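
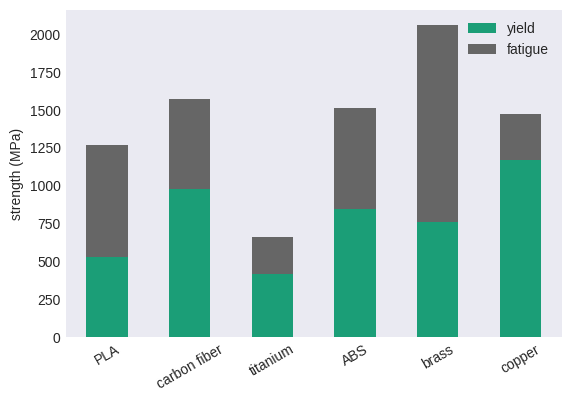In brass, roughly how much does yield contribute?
≈ 800

yield top ≈ 800, bottom ≈ 0; segment ≈ 800.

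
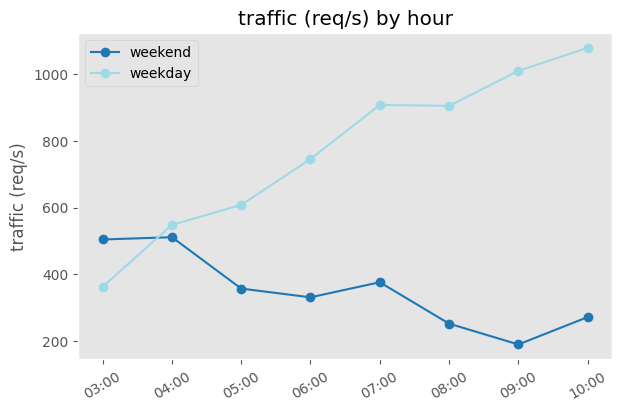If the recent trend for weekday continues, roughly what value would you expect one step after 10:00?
Last three: 900, 1000, 1100 → slope ≈ 100/step → next ≈ 1200.

≈ 1200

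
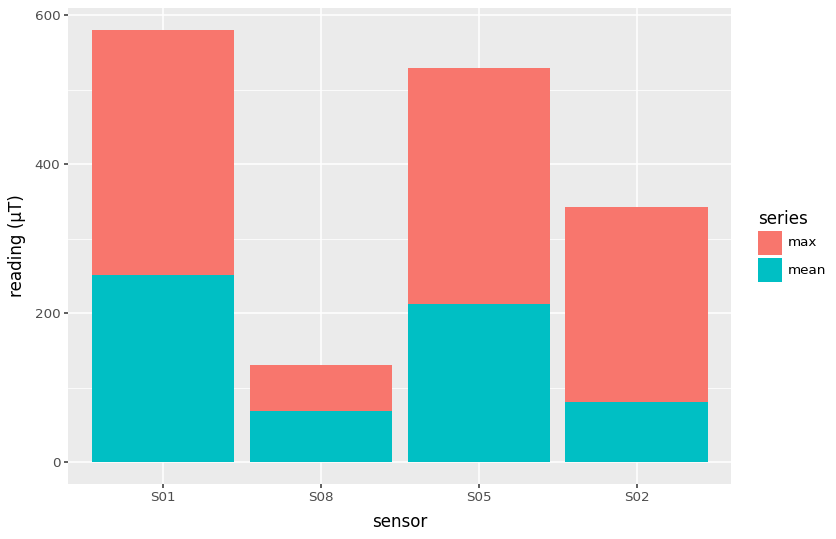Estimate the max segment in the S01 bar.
max top ≈ 600, bottom ≈ 250; segment ≈ 350.

≈ 350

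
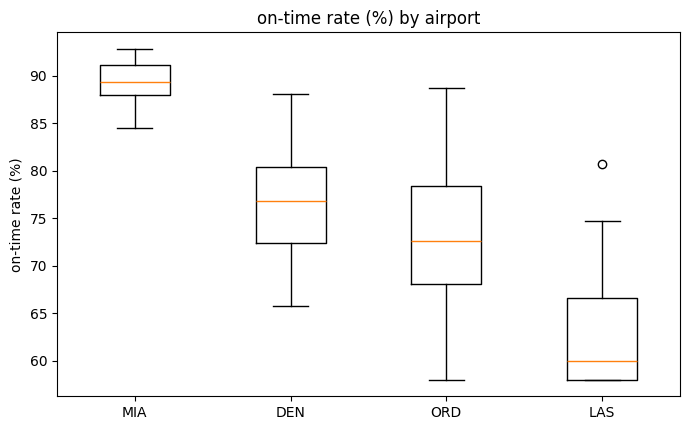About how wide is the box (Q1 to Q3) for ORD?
Q3 ≈ 80, Q1 ≈ 70; IQR ≈ 10.

≈ 10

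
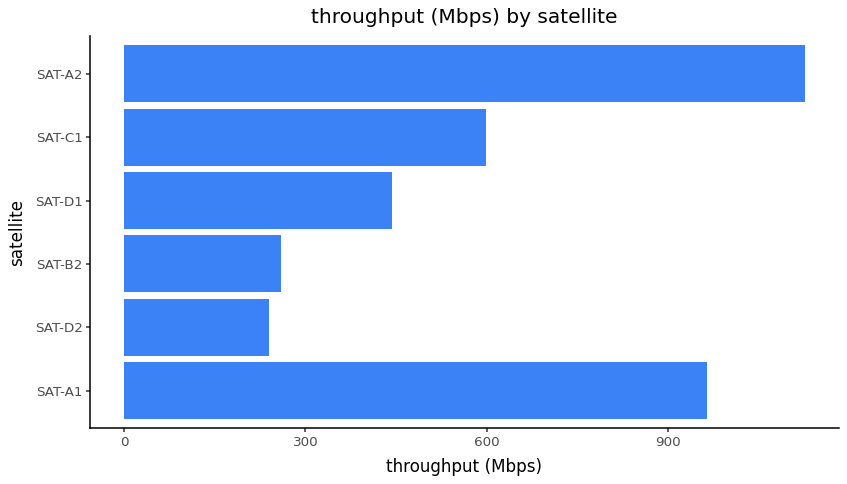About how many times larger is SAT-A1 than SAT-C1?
≈ 1.67×

SAT-A1 ≈ 1000, SAT-C1 ≈ 600; 1000/600 ≈ 1.67.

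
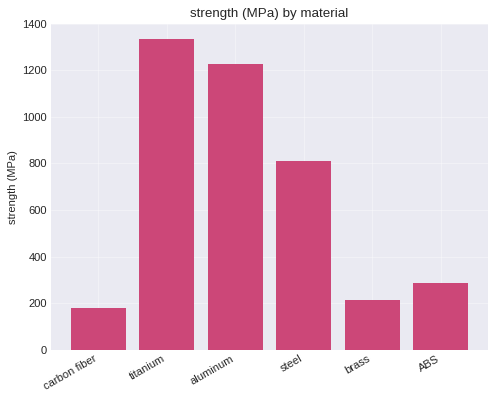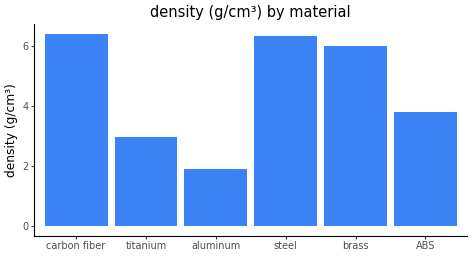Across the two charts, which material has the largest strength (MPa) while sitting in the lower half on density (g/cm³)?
titanium

Chart 2 median density (g/cm³) ≈ 5; below-median materials: titanium, aluminum, ABS. Among those, titanium has the highest strength (MPa) (≈ 1400).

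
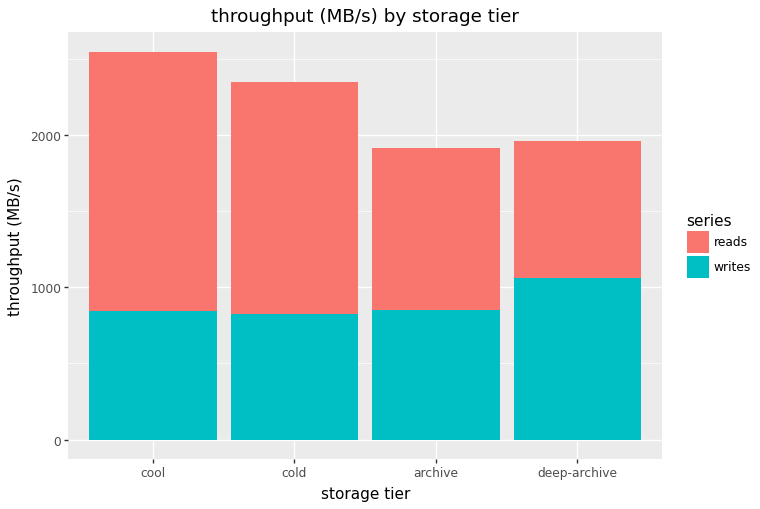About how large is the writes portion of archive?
writes top ≈ 1000, bottom ≈ 0; segment ≈ 1000.

≈ 1000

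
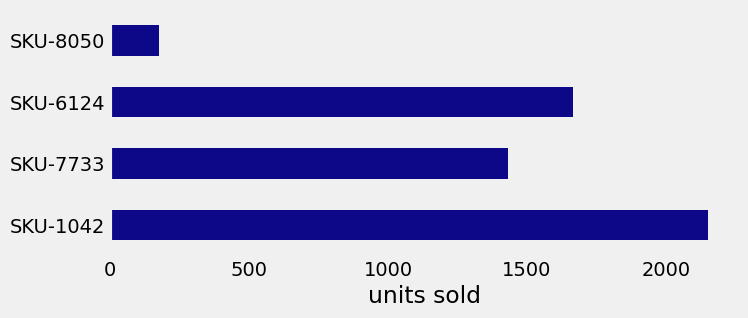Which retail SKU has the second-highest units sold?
SKU-6124

Top 3: SKU-1042 ≈ 2200, SKU-6124 ≈ 1600, SKU-7733 ≈ 1400.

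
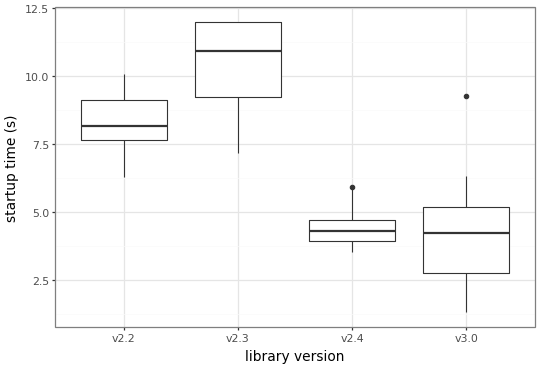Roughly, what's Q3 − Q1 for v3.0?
≈ 2

Q3 ≈ 5, Q1 ≈ 3; IQR ≈ 2.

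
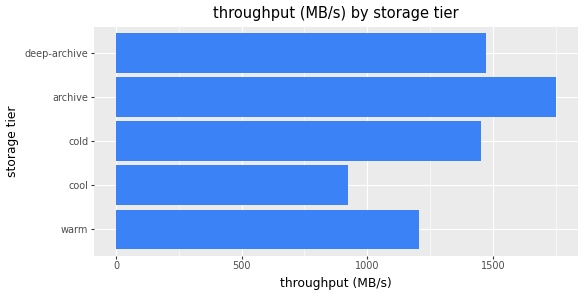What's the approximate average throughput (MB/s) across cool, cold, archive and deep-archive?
≈ 1400

(1000 + 1400 + 1800 + 1400) / 4 ≈ 1400.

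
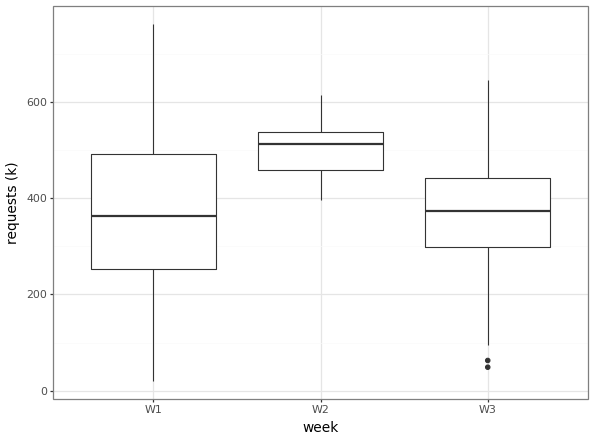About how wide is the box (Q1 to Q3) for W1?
≈ 240

Q3 ≈ 500, Q1 ≈ 260; IQR ≈ 240.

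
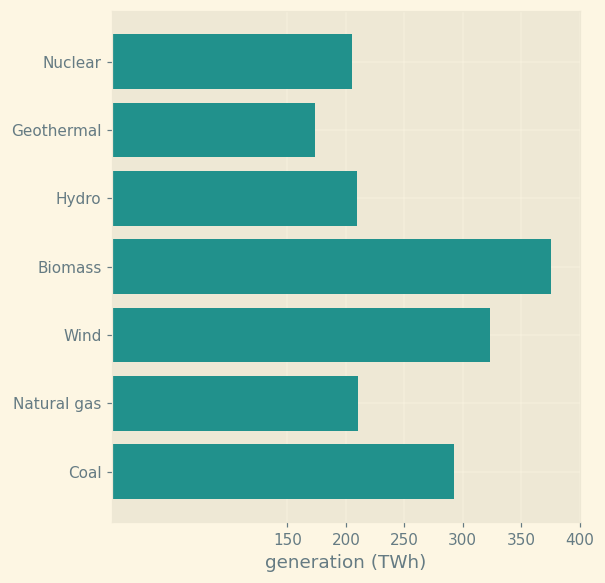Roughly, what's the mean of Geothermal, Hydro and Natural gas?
(150 + 200 + 200) / 3 ≈ 183.

≈ 183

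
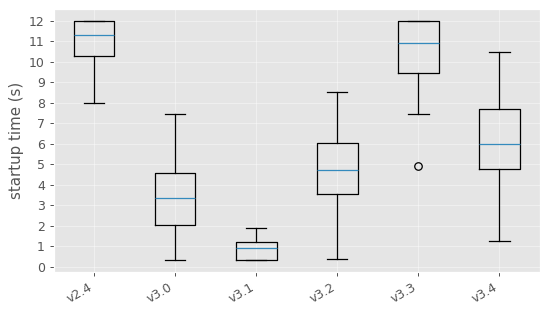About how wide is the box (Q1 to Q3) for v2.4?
≈ 2

Q3 ≈ 12, Q1 ≈ 10; IQR ≈ 2.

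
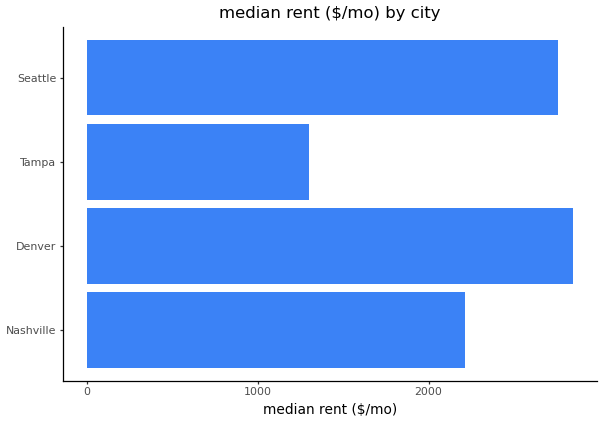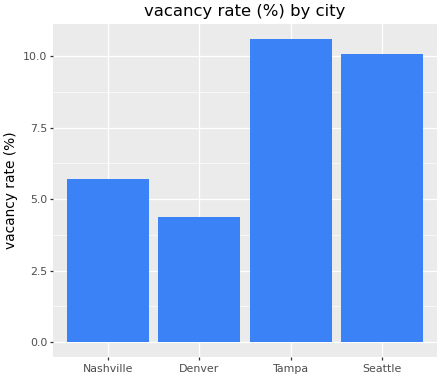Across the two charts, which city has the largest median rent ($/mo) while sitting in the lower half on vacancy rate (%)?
Denver

Chart 2 median vacancy rate (%) ≈ 8; below-median cities: Nashville, Denver. Among those, Denver has the highest median rent ($/mo) (≈ 3000).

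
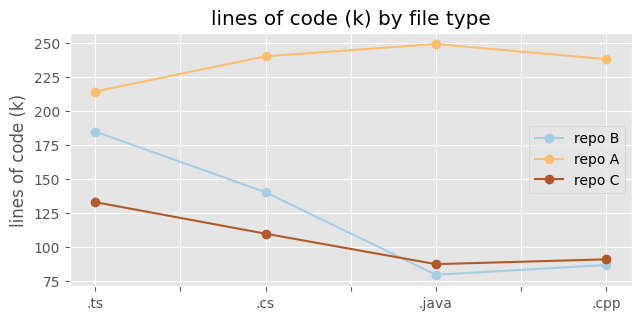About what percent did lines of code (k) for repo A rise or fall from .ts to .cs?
≈ +9.1%

.ts ≈ 220, .cs ≈ 240; (240 − 220) / 220 ≈ +9.1%.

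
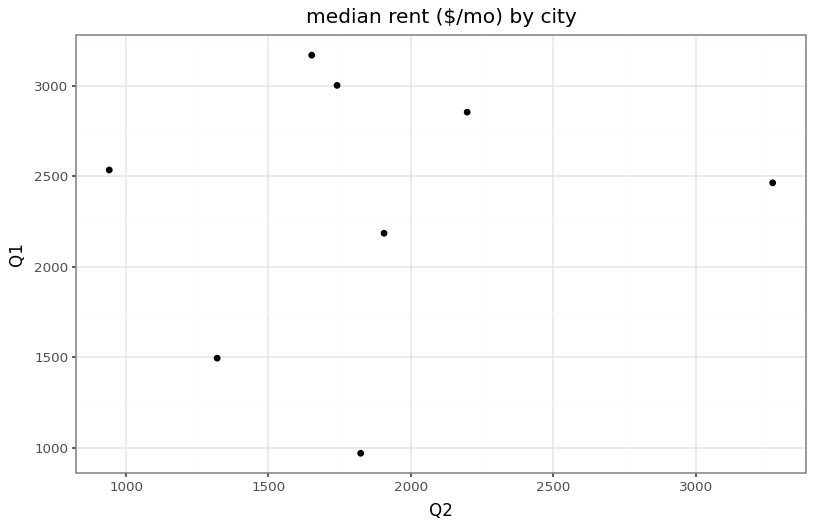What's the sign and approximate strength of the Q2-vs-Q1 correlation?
Points are roughly uncorrelated; weak (|r| ≈ 0.1).

no clear correlation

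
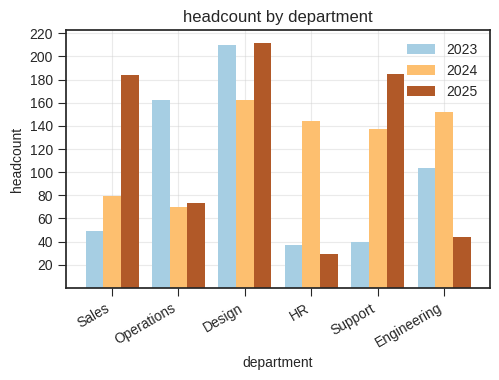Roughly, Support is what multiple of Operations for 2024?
≈ 1.75×

Support ≈ 140, Operations ≈ 80; 140/80 ≈ 1.75.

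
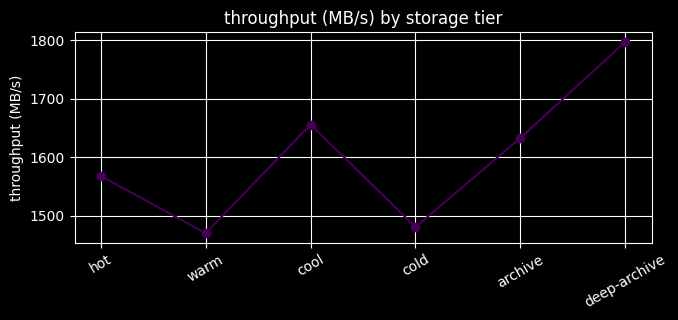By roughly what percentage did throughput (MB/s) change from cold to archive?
cold ≈ 1500, archive ≈ 1650; (1650 − 1500) / 1500 ≈ +10%.

≈ +10%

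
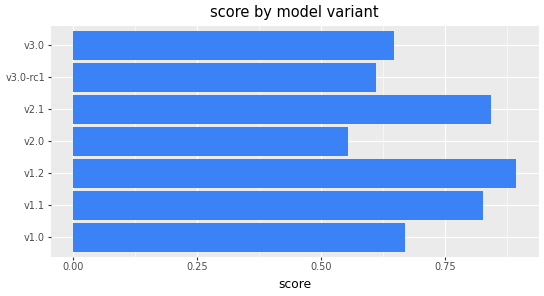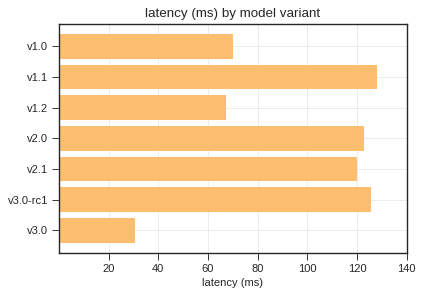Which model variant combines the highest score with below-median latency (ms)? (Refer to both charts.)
v1.2

Chart 2 median latency (ms) ≈ 120; below-median model variants: v1.0, v1.2, v3.0. Among those, v1.2 has the highest score (≈ 0.9).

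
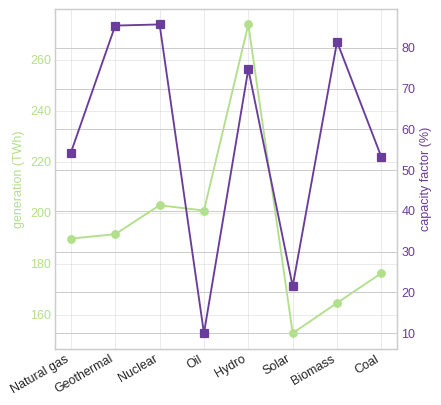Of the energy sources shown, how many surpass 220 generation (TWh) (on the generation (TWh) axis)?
1

Above 220: Hydro.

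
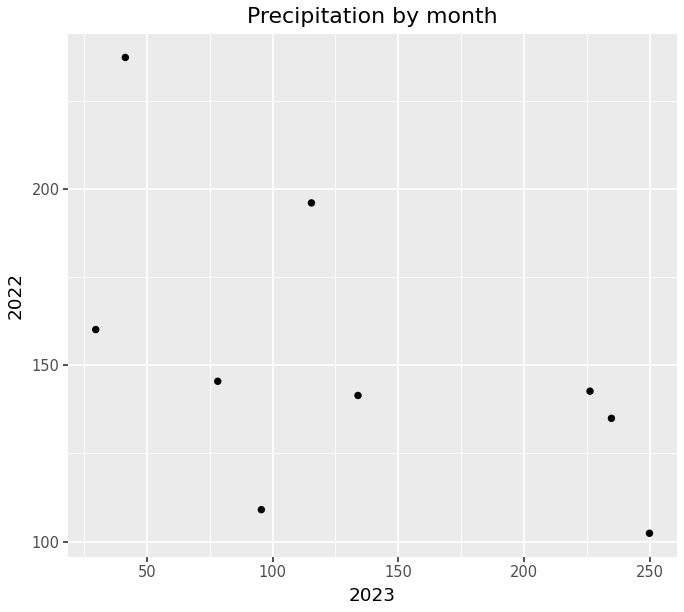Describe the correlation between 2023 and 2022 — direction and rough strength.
negative, moderate

Points are negatively correlated; moderate (|r| ≈ 0.6).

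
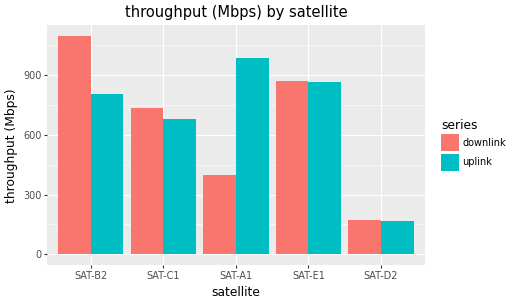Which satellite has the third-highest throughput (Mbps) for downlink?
Top 4 for downlink: SAT-B2 ≈ 1100, SAT-E1 ≈ 900, SAT-C1 ≈ 700, SAT-A1 ≈ 400.

SAT-C1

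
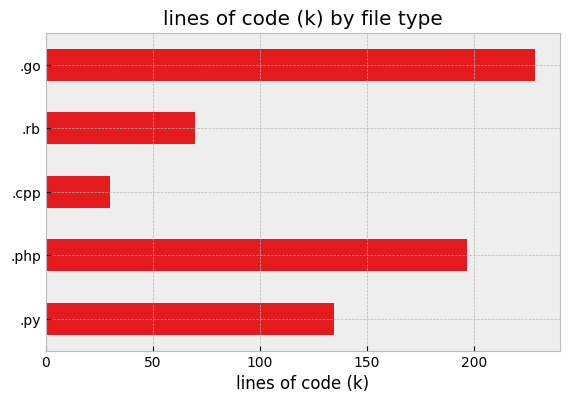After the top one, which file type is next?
.php

Top 3: .go ≈ 220, .php ≈ 200, .py ≈ 140.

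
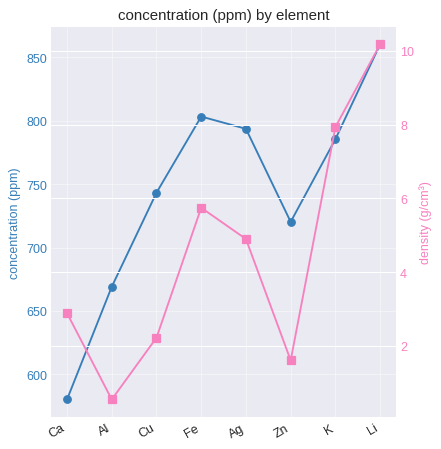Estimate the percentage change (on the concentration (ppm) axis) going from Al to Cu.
≈ +11.1%

Al ≈ 675, Cu ≈ 750; (750 − 675) / 675 ≈ +11.1%.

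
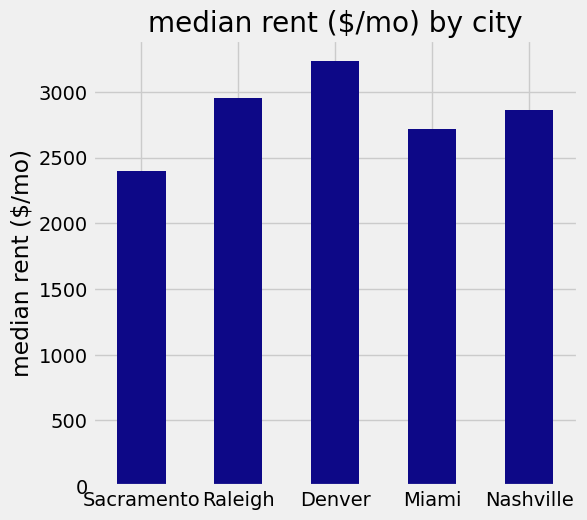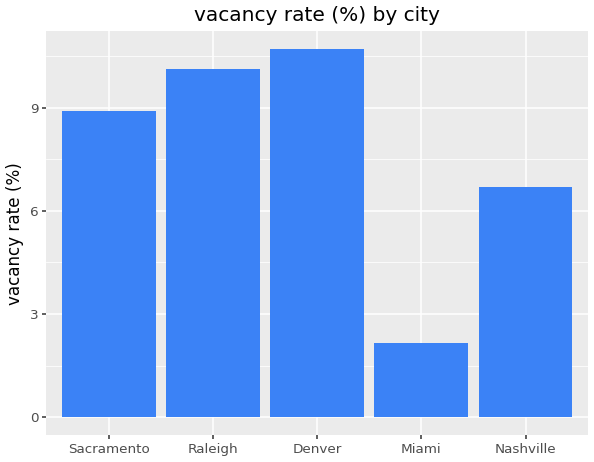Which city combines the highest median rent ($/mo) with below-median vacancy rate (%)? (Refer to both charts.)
Chart 2 median vacancy rate (%) ≈ 9; below-median cities: Miami, Nashville. Among those, Nashville has the highest median rent ($/mo) (≈ 3000).

Nashville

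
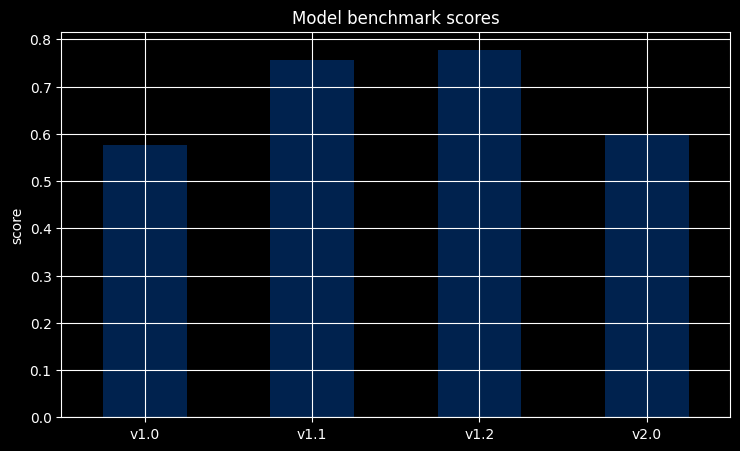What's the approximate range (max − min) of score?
Max v1.2 ≈ 0.8, min v1.0 ≈ 0.6; range ≈ 0.2.

≈ 0.2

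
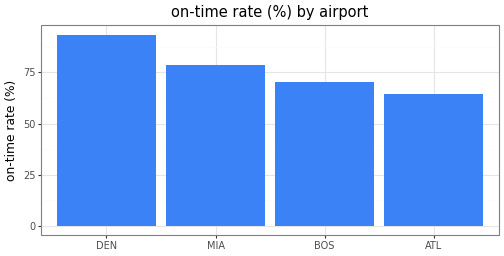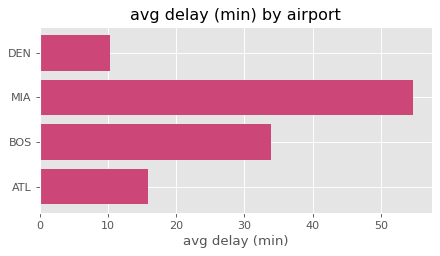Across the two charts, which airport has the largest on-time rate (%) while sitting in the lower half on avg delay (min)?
DEN

Chart 2 median avg delay (min) ≈ 20; below-median airports: DEN, ATL. Among those, DEN has the highest on-time rate (%) (≈ 90).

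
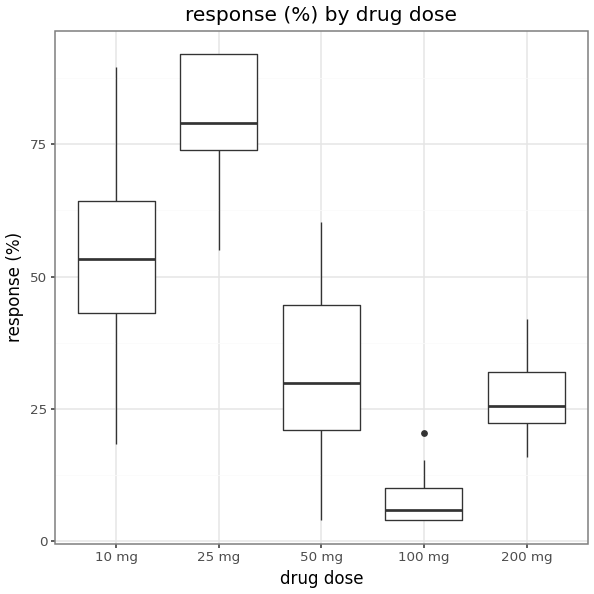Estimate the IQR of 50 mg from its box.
Q3 ≈ 40, Q1 ≈ 20; IQR ≈ 20.

≈ 20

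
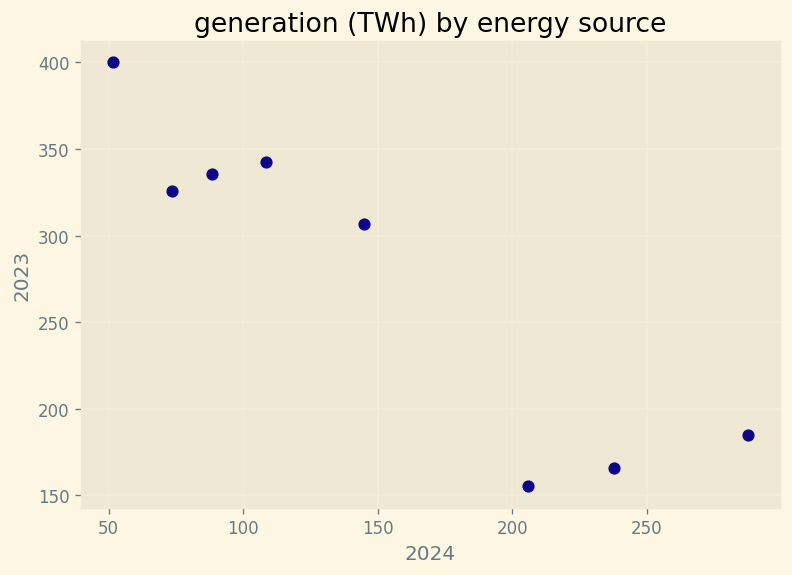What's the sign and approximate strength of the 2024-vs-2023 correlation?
Points are negatively correlated; strong (|r| ≈ 0.9).

negative, strong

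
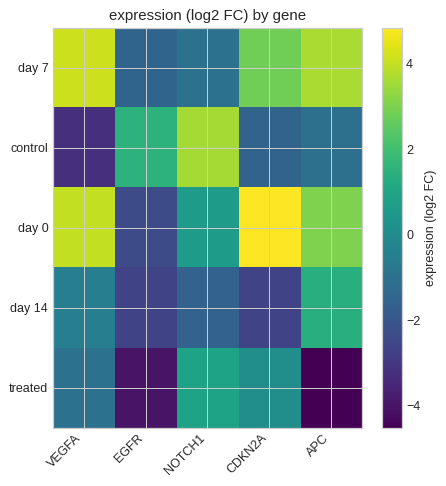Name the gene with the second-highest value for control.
EGFR

Top 3 for control: NOTCH1 ≈ 4, EGFR ≈ 2, APC ≈ -1.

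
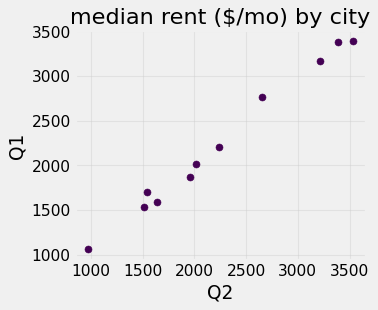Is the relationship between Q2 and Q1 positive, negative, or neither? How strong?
positive, strong

Points are positively correlated; strong (|r| ≈ 1.0).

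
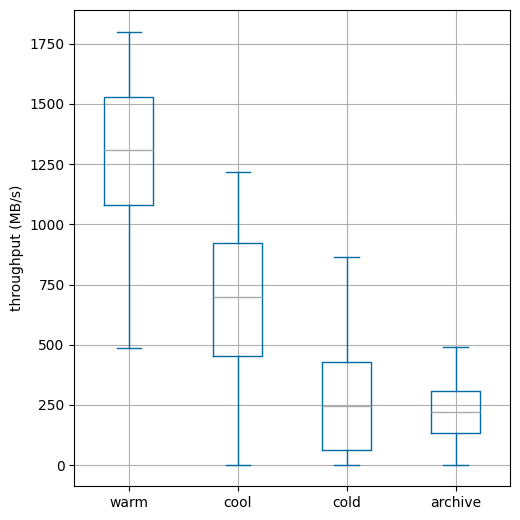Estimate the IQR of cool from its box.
Q3 ≈ 900, Q1 ≈ 500; IQR ≈ 400.

≈ 400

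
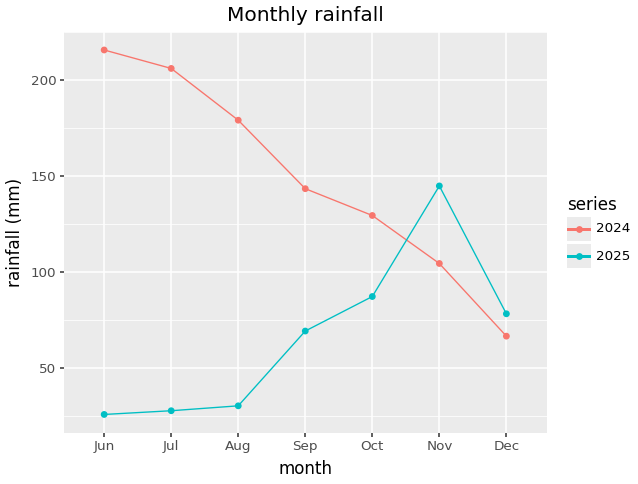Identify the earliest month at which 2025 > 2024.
Oct: 2025 ≈ 80 vs 2024 ≈ 120 (not yet); Nov: 2025 ≈ 140 vs 2024 ≈ 100 (first crossover).

Nov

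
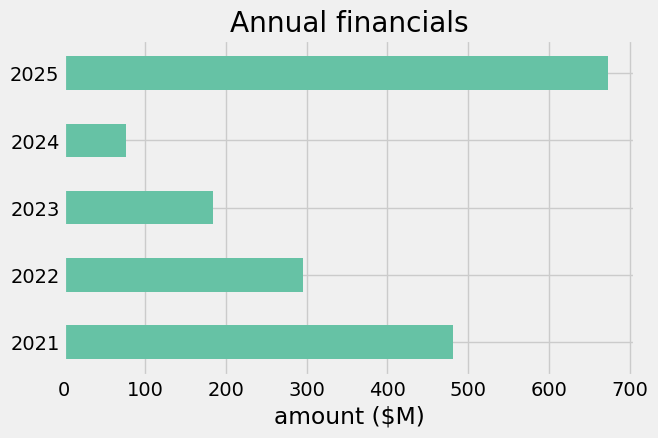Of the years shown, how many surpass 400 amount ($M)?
2

Above 400: 2021, 2025.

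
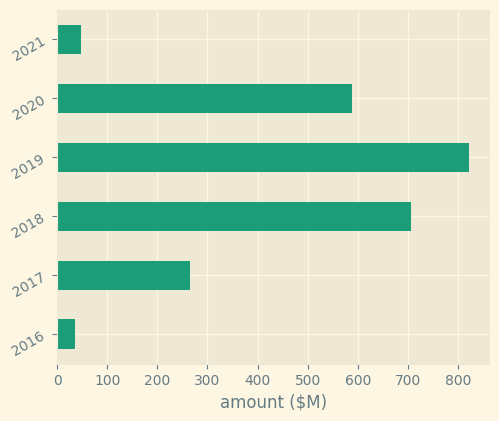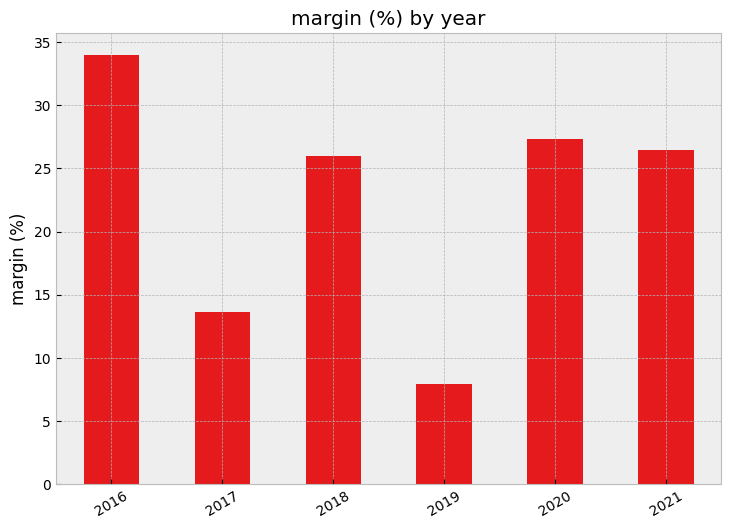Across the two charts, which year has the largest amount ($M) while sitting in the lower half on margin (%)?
2019

Chart 2 median margin (%) ≈ 25; below-median years: 2017, 2018, 2019. Among those, 2019 has the highest amount ($M) (≈ 800).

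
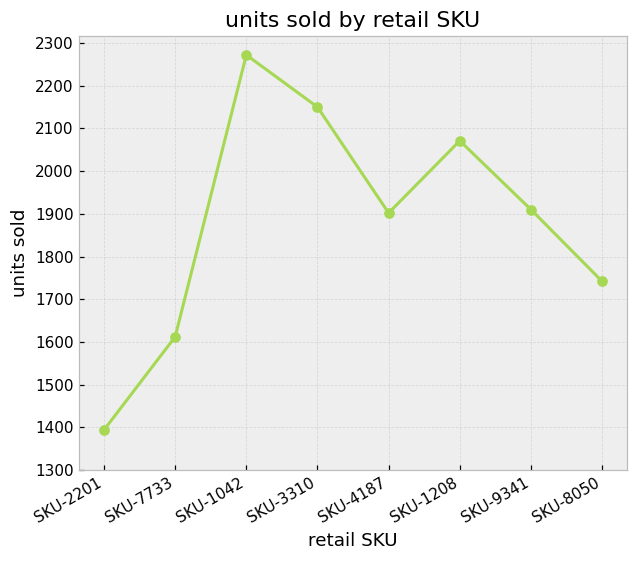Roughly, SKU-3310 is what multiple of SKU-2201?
≈ 1.57×

SKU-3310 ≈ 2200, SKU-2201 ≈ 1400; 2200/1400 ≈ 1.57.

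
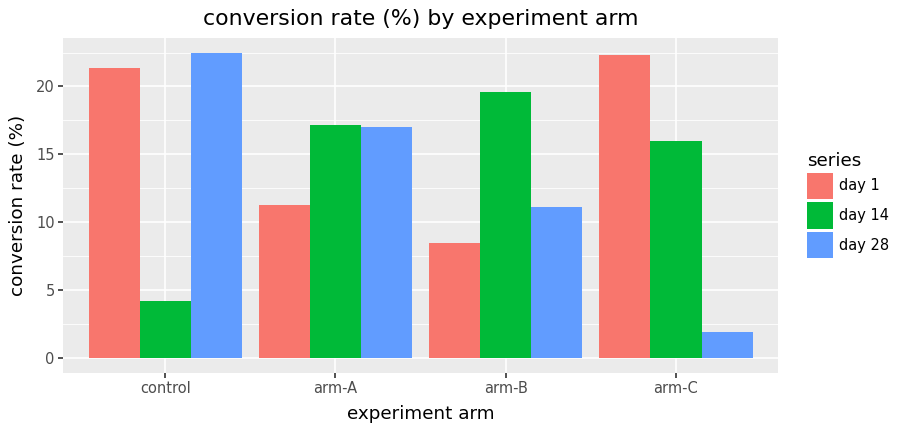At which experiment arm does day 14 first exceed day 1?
control: day 14 ≈ 4 vs day 1 ≈ 22 (not yet); arm-A: day 14 ≈ 18 vs day 1 ≈ 12 (first crossover).

arm-A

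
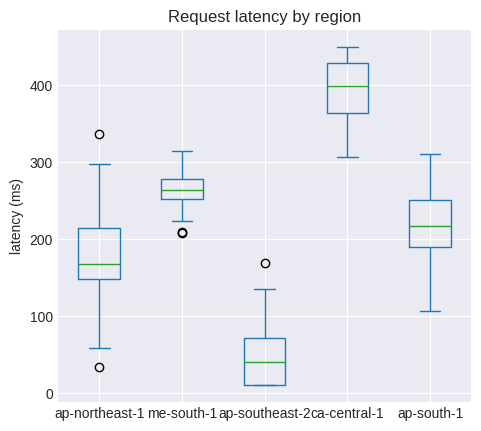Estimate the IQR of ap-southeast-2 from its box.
Q3 ≈ 50, Q1 ≈ 0; IQR ≈ 50.

≈ 50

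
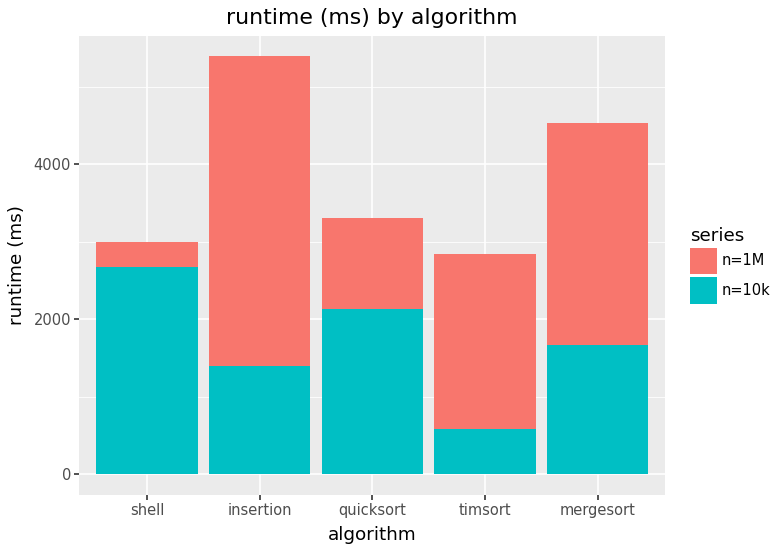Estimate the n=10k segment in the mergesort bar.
n=10k top ≈ 1500, bottom ≈ 0; segment ≈ 1500.

≈ 1500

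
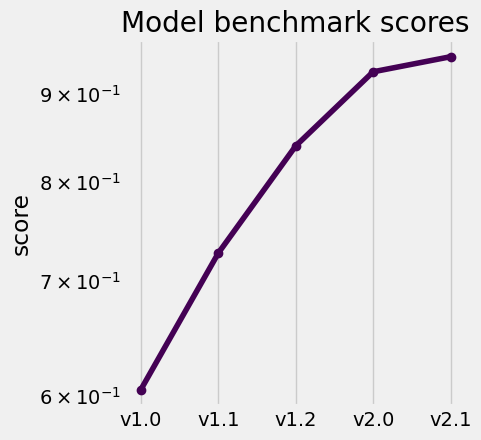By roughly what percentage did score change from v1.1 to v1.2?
v1.1 ≈ 0.75, v1.2 ≈ 0.85; (0.85 − 0.75) / 0.75 ≈ +13.3%.

≈ +13.3%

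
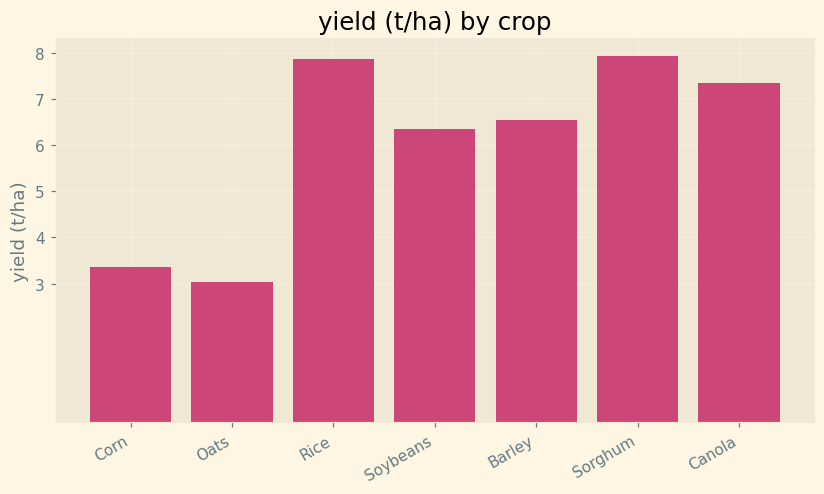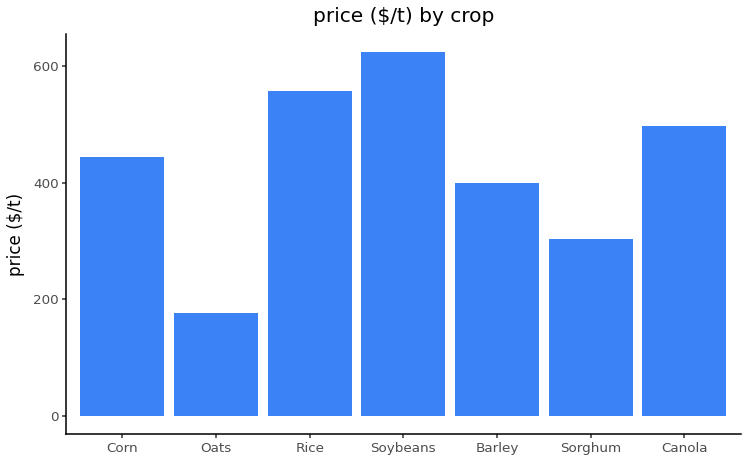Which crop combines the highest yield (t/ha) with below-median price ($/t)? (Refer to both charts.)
Sorghum

Chart 2 median price ($/t) ≈ 400; below-median crops: Oats, Barley, Sorghum. Among those, Sorghum has the highest yield (t/ha) (≈ 8).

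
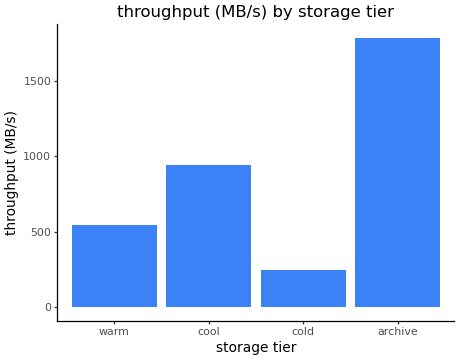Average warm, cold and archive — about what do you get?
(600 + 200 + 1800) / 3 ≈ 867.

≈ 867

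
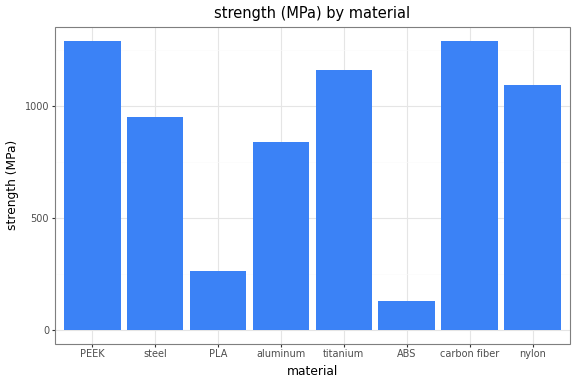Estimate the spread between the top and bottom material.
Max PEEK ≈ 1200, min ABS ≈ 200; range ≈ 1000.

≈ 1000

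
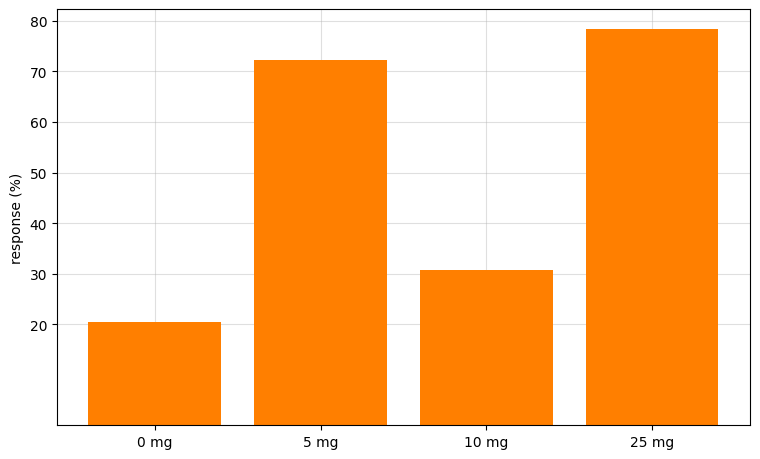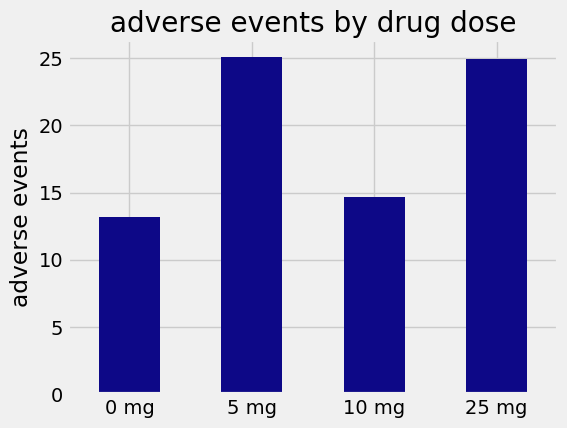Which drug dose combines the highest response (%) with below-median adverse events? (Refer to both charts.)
Chart 2 median adverse events ≈ 20; below-median drug doses: 0 mg, 10 mg. Among those, 10 mg has the highest response (%) (≈ 30).

10 mg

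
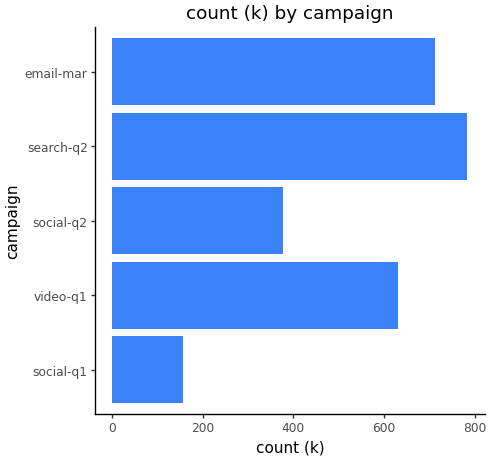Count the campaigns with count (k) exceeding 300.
4

Above 300: video-q1, social-q2, search-q2, email-mar.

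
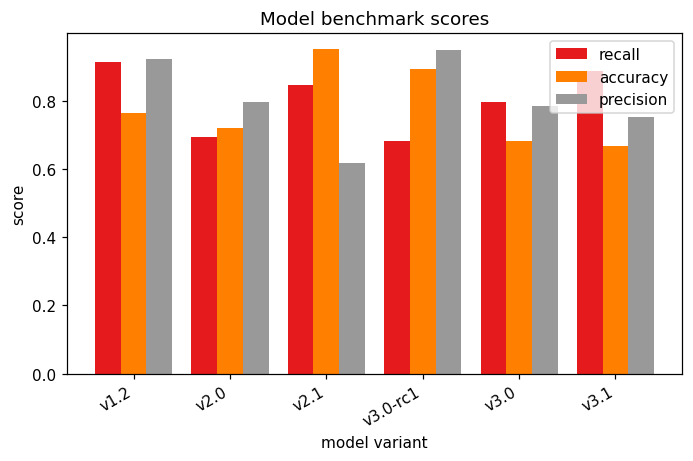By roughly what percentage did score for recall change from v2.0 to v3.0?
v2.0 ≈ 0.7, v3.0 ≈ 0.8; (0.8 − 0.7) / 0.7 ≈ +14.3%.

≈ +14.3%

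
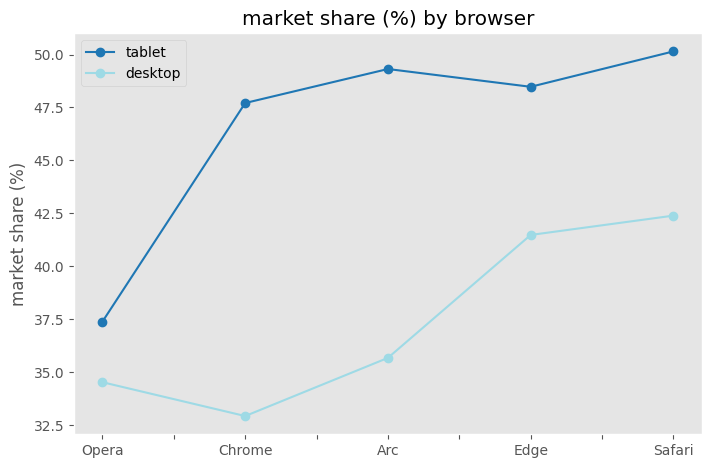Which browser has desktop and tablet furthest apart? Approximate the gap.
Chrome, ≈ 16 %

Chrome: desktop ≈ 32, tablet ≈ 48 → gap ≈ 16. Next-largest (Arc) is only ≈ 14.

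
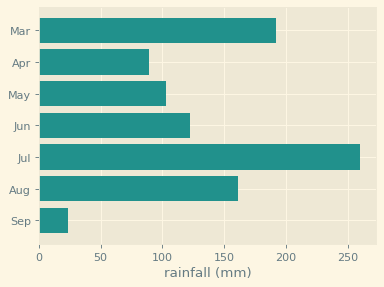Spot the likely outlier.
Jul ≈ 250; the rest sit between ≈ 25 and ≈ 200.

Jul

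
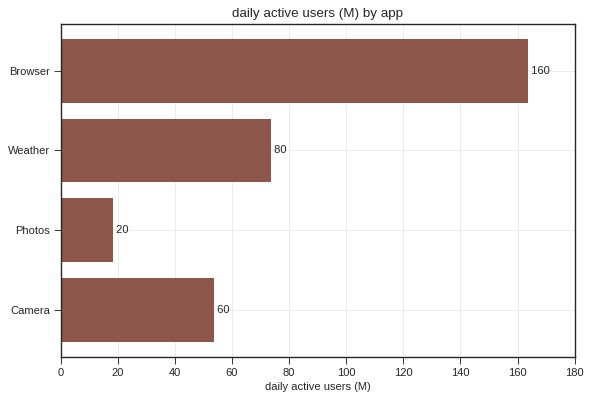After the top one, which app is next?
Top 3: Browser ≈ 160, Weather ≈ 80, Camera ≈ 60.

Weather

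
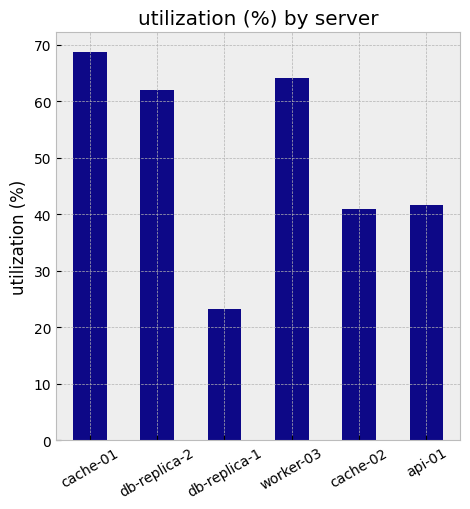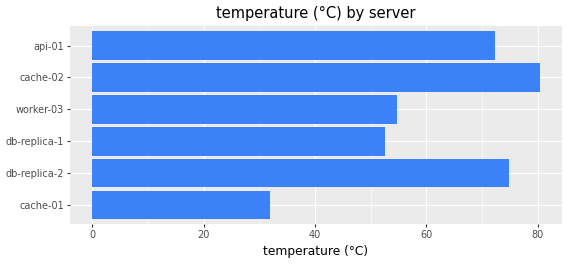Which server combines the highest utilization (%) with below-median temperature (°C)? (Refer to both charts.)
Chart 2 median temperature (°C) ≈ 60; below-median servers: cache-01, db-replica-1, worker-03. Among those, cache-01 has the highest utilization (%) (≈ 70).

cache-01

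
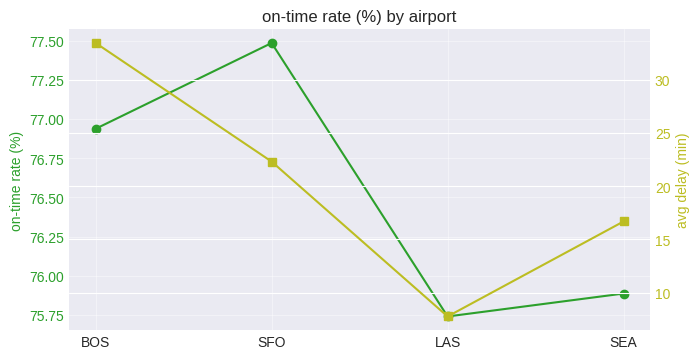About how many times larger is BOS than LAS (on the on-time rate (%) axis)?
≈ 1.02×

BOS ≈ 77.0, LAS ≈ 75.8; 77.0/75.8 ≈ 1.02.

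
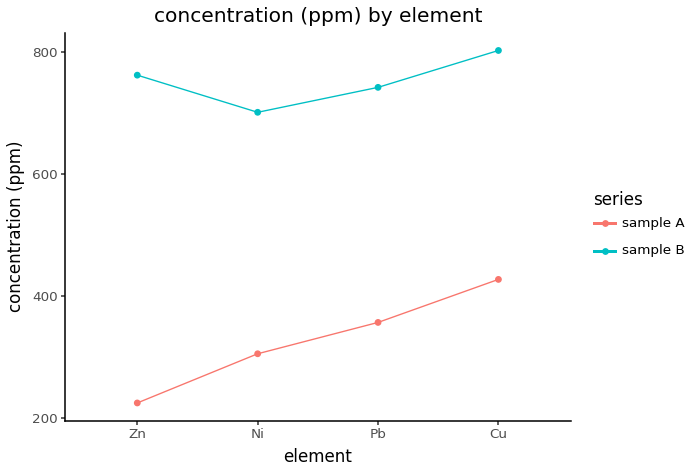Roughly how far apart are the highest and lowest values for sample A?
≈ 200

Max Cu ≈ 450, min Zn ≈ 250; range ≈ 200.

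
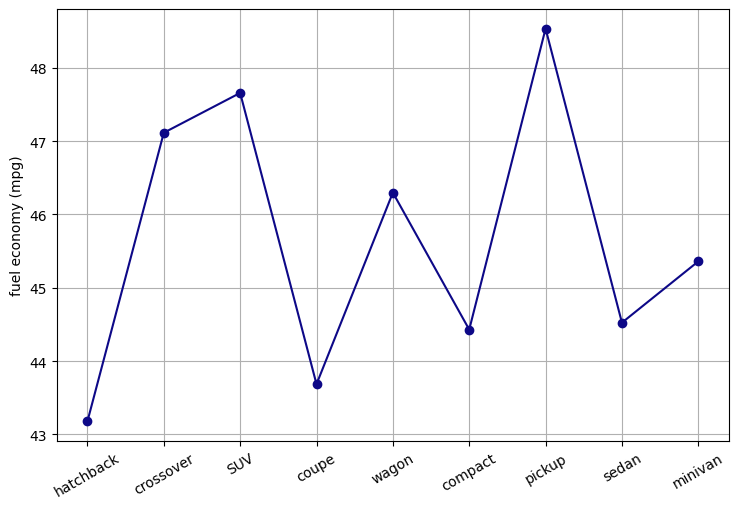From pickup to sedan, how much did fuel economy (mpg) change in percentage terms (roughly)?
≈ -8.2%

pickup ≈ 48.5, sedan ≈ 44.5; (44.5 − 48.5) / 48.5 ≈ -8.2%.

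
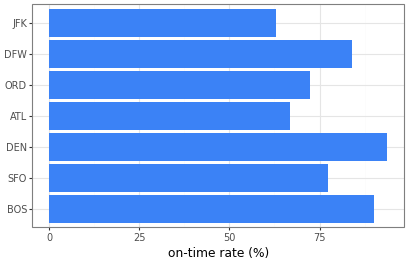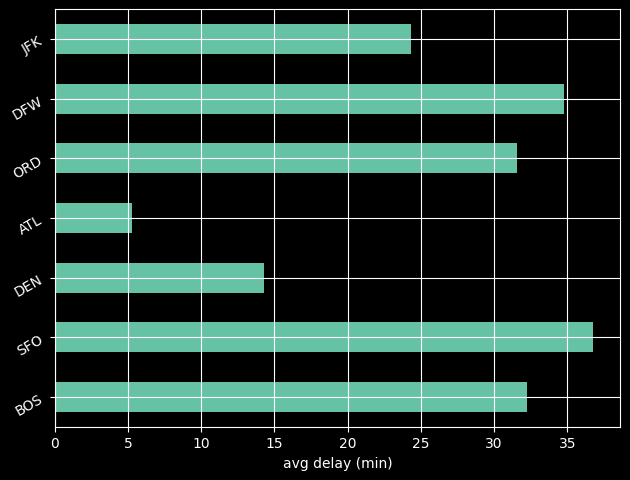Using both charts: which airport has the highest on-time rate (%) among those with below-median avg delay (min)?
Chart 2 median avg delay (min) ≈ 30; below-median airports: DEN, ATL, JFK. Among those, DEN has the highest on-time rate (%) (≈ 90).

DEN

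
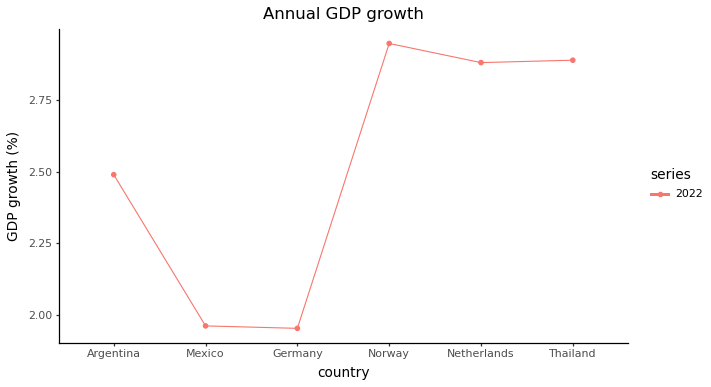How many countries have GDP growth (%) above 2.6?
3

Above 2.6: Norway, Netherlands, Thailand.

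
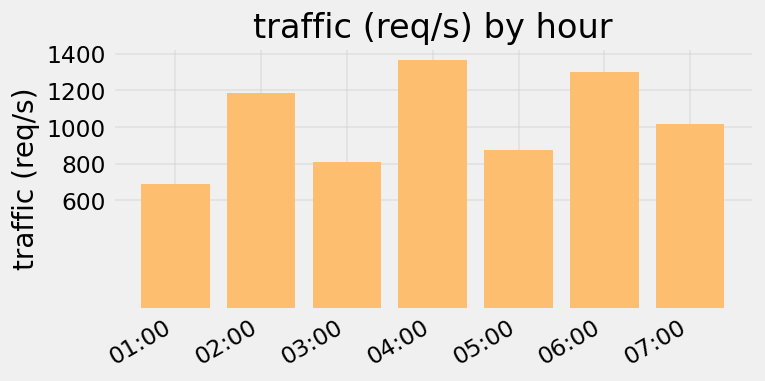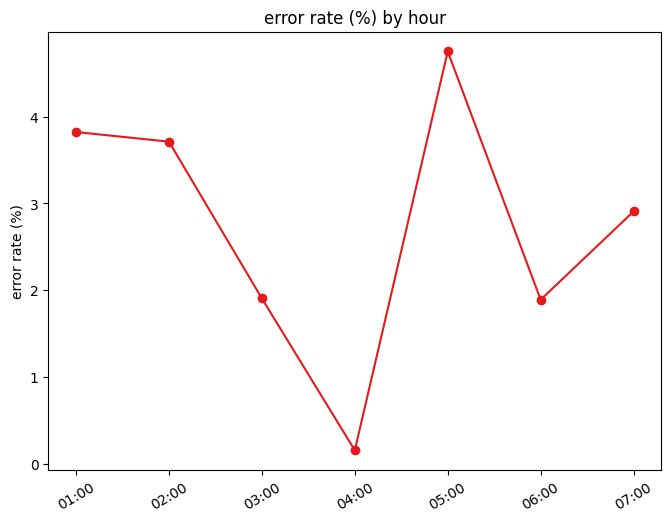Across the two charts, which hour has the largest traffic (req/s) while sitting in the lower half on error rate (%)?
Chart 2 median error rate (%) ≈ 3; below-median hours: 03:00, 04:00, 06:00. Among those, 04:00 has the highest traffic (req/s) (≈ 1400).

04:00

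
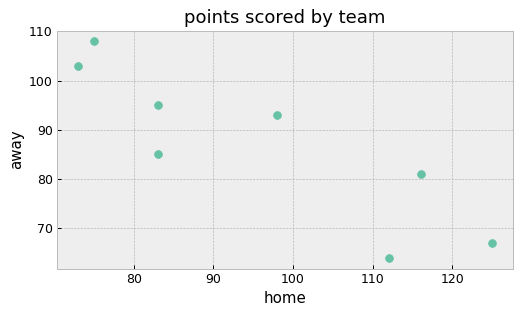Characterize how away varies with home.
Points are negatively correlated; strong (|r| ≈ 0.9).

negative, strong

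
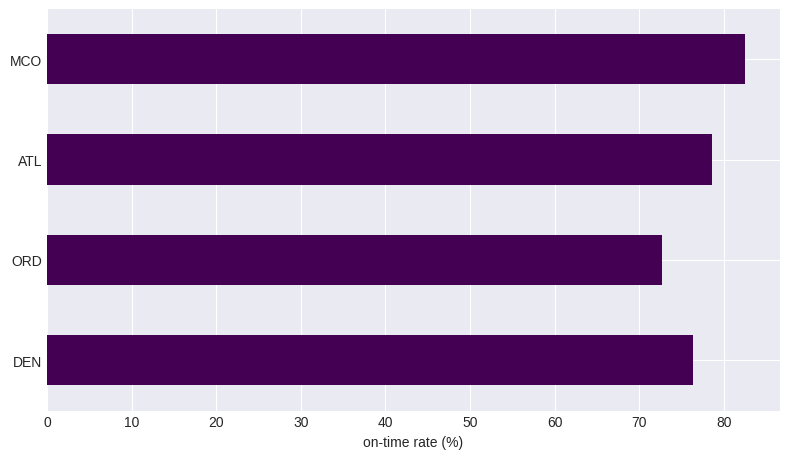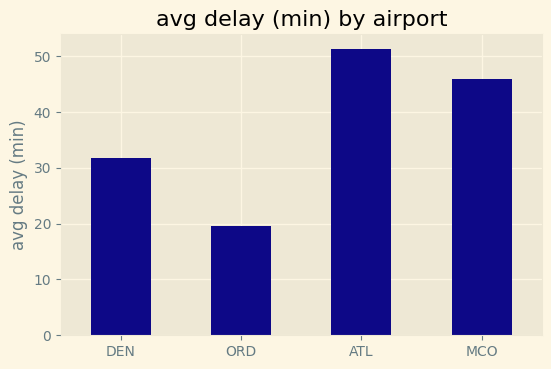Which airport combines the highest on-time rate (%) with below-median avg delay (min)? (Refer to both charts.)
DEN

Chart 2 median avg delay (min) ≈ 40; below-median airports: DEN, ORD. Among those, DEN has the highest on-time rate (%) (≈ 80).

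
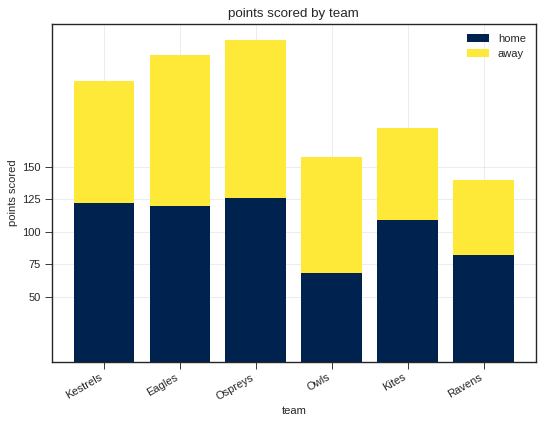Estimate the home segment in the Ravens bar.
≈ 75

home top ≈ 75, bottom ≈ 0; segment ≈ 75.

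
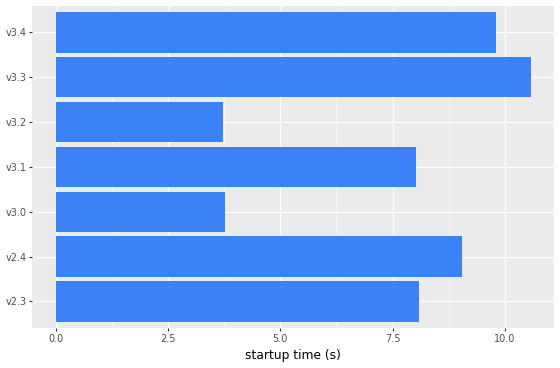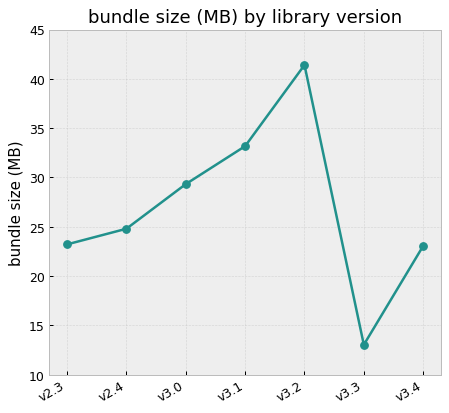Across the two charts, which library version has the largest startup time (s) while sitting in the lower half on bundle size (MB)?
v3.3

Chart 2 median bundle size (MB) ≈ 25; below-median library versions: v2.3, v3.3, v3.4. Among those, v3.3 has the highest startup time (s) (≈ 11).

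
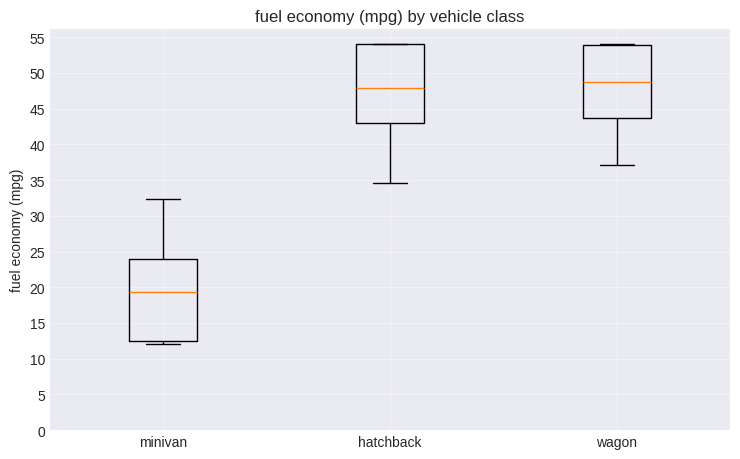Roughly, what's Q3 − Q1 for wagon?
≈ 10

Q3 ≈ 55, Q1 ≈ 45; IQR ≈ 10.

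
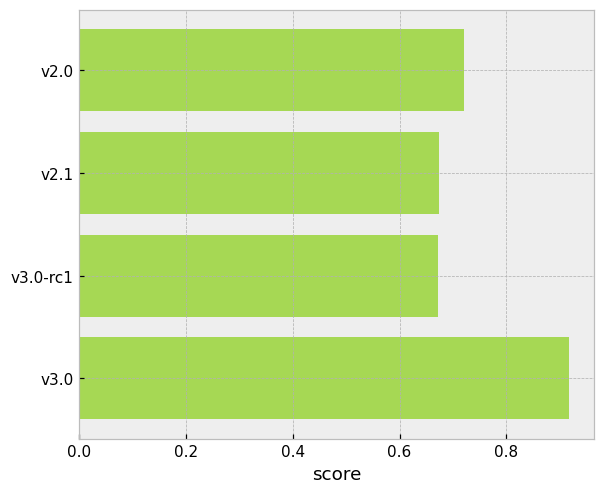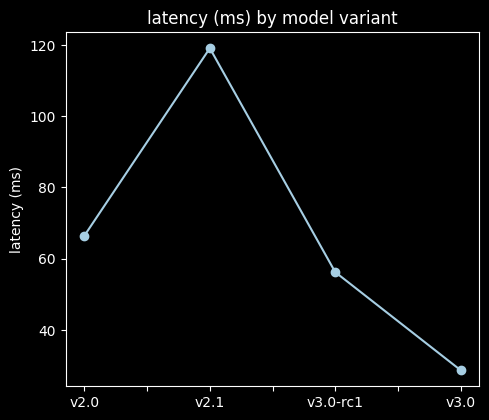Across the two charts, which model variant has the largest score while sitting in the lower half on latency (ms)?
Chart 2 median latency (ms) ≈ 60; below-median model variants: v3.0-rc1, v3.0. Among those, v3.0 has the highest score (≈ 0.9).

v3.0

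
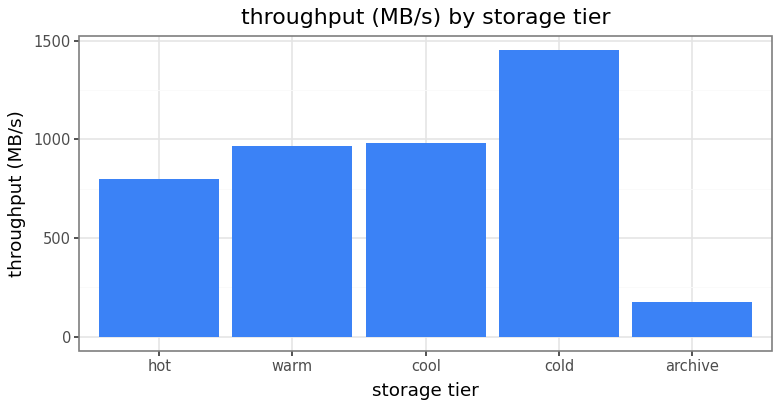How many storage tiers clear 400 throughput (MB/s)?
4

Above 400: hot, warm, cool, cold.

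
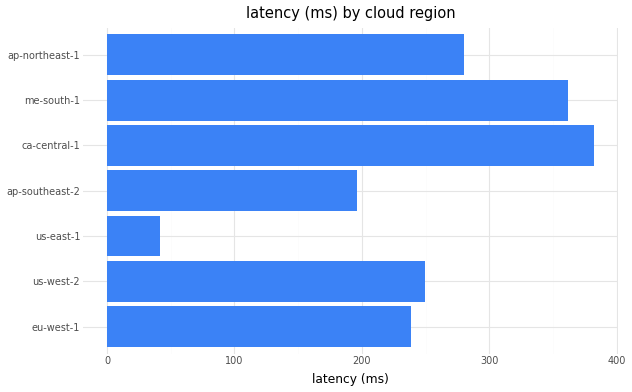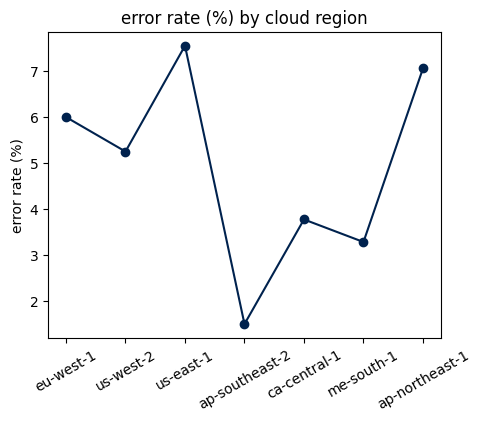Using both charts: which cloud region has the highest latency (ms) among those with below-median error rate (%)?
Chart 2 median error rate (%) ≈ 5; below-median cloud regions: ap-southeast-2, ca-central-1, me-south-1. Among those, ca-central-1 has the highest latency (ms) (≈ 400).

ca-central-1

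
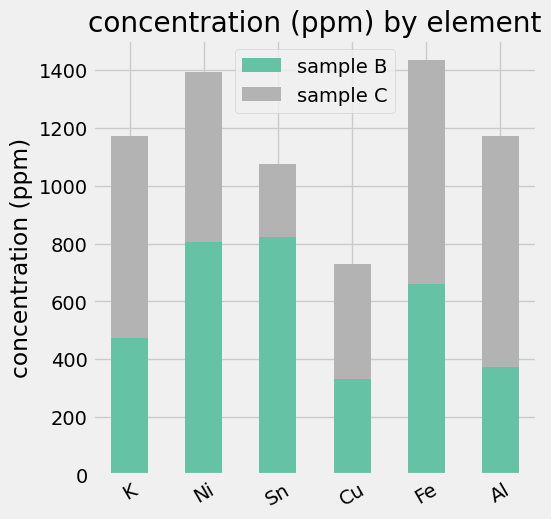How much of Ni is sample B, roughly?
≈ 800

sample B top ≈ 800, bottom ≈ 0; segment ≈ 800.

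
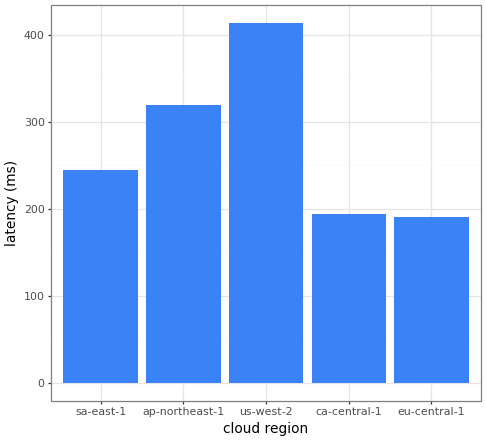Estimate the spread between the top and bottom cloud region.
≈ 200

Max us-west-2 ≈ 400, min eu-central-1 ≈ 200; range ≈ 200.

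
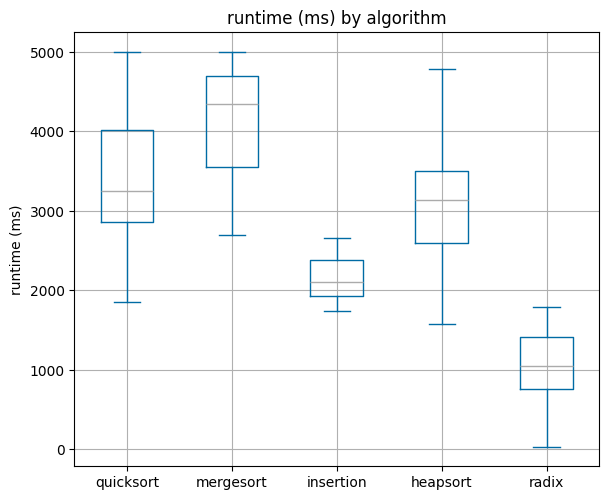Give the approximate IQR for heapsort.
Q3 ≈ 3500, Q1 ≈ 2500; IQR ≈ 1000.

≈ 1000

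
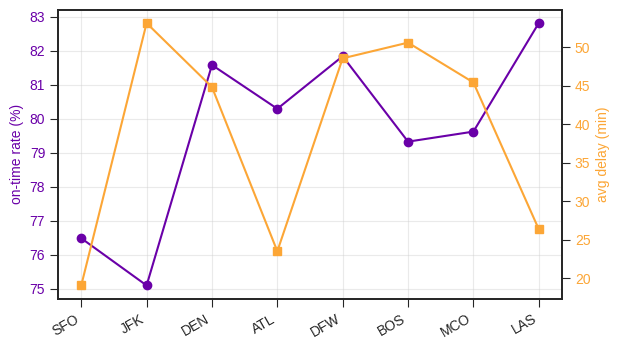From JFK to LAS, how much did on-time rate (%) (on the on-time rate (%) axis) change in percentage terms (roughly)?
≈ +10.7%

JFK ≈ 75, LAS ≈ 83; (83 − 75) / 75 ≈ +10.7%.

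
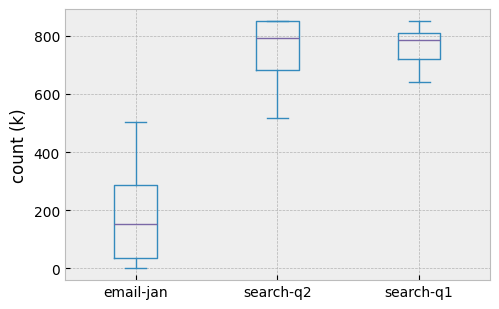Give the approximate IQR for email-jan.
Q3 ≈ 300, Q1 ≈ 0; IQR ≈ 300.

≈ 300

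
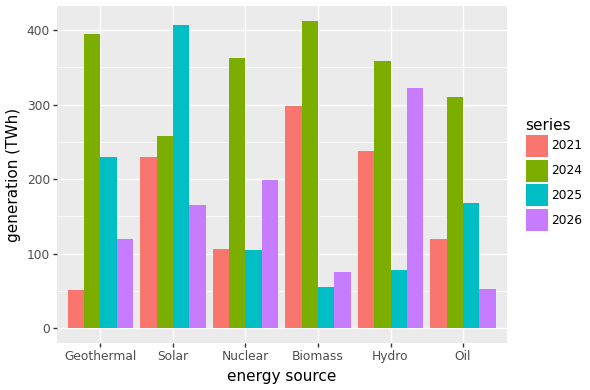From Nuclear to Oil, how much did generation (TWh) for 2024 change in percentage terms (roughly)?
Nuclear ≈ 350, Oil ≈ 300; (300 − 350) / 350 ≈ -14.3%.

≈ -14.3%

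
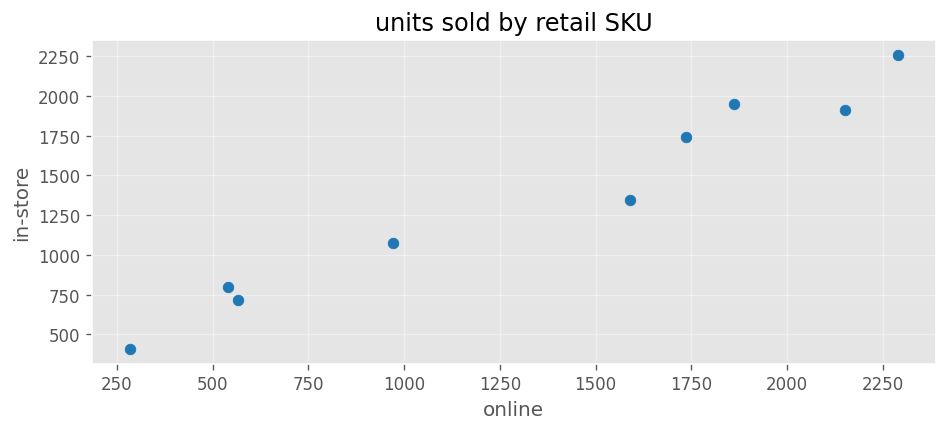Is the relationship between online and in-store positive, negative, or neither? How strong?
Points are positively correlated; strong (|r| ≈ 1.0).

positive, strong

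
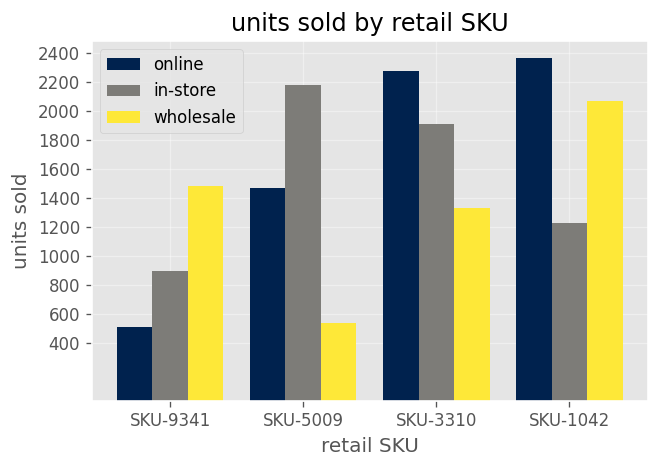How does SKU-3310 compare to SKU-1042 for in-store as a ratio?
≈ 1.67×

SKU-3310 ≈ 2000, SKU-1042 ≈ 1200; 2000/1200 ≈ 1.67.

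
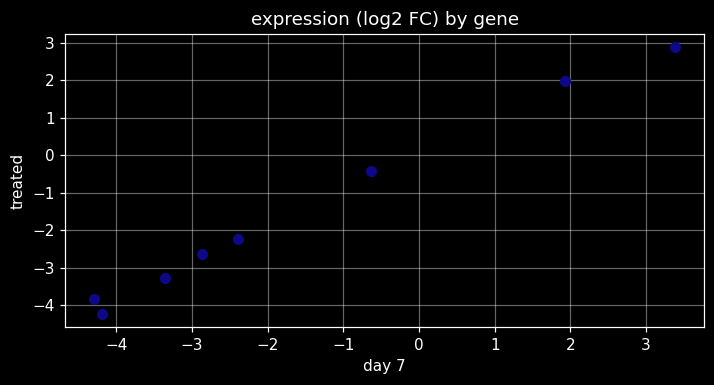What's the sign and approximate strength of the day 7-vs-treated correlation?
Points are positively correlated; strong (|r| ≈ 1.0).

positive, strong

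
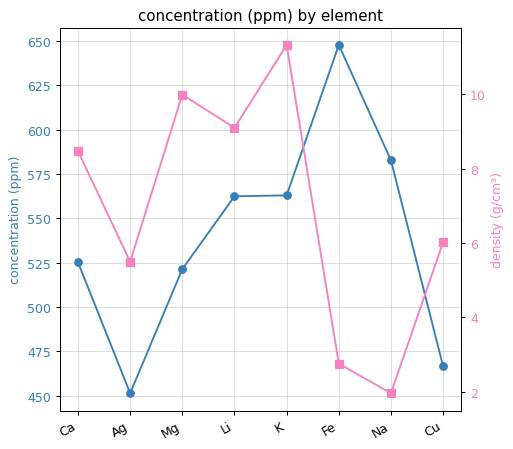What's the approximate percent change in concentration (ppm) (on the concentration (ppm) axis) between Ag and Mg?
≈ +13%

Ag ≈ 460, Mg ≈ 520; (520 − 460) / 460 ≈ +13%.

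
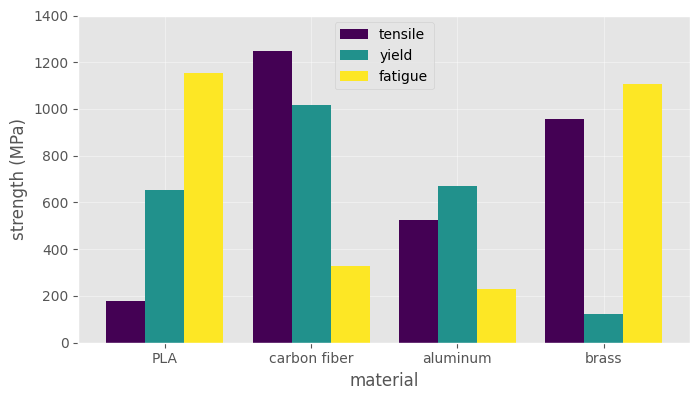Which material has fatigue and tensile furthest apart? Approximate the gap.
PLA: fatigue ≈ 1200, tensile ≈ 200 → gap ≈ 1000. Next-largest (carbon fiber) is only ≈ 800.

PLA, ≈ 1000 MPa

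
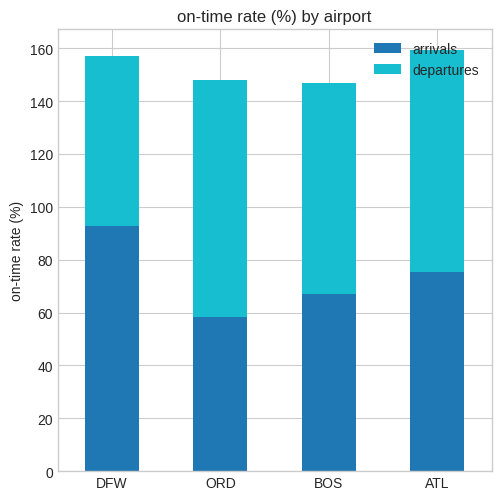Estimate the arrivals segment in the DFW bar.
arrivals top ≈ 100, bottom ≈ 0; segment ≈ 100.

≈ 100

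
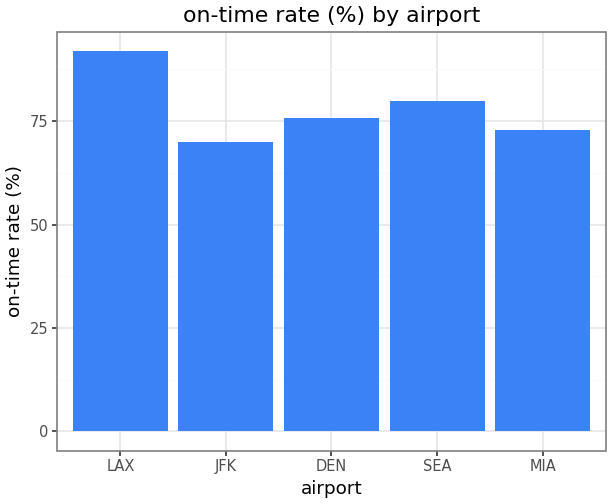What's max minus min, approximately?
≈ 20

Max LAX ≈ 90, min JFK ≈ 70; range ≈ 20.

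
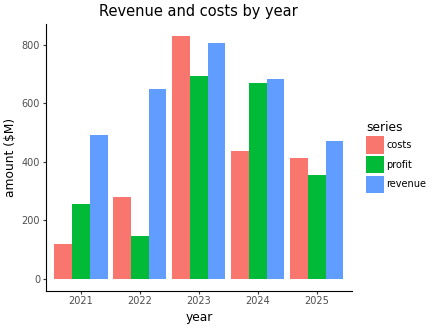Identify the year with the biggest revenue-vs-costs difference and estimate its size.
2021, ≈ 400 $M

2021: revenue ≈ 500, costs ≈ 100 → gap ≈ 400. Next-largest (2022) is only ≈ 300.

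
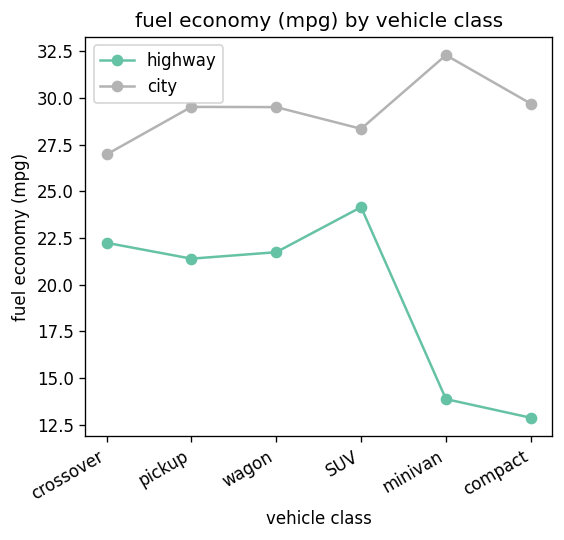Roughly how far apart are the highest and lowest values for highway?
≈ 12

Max SUV ≈ 24, min compact ≈ 12; range ≈ 12.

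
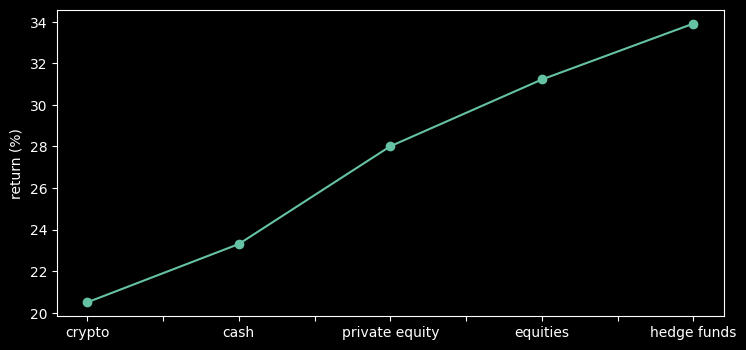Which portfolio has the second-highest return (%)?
equities

Top 3: hedge funds ≈ 34, equities ≈ 32, private equity ≈ 28.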